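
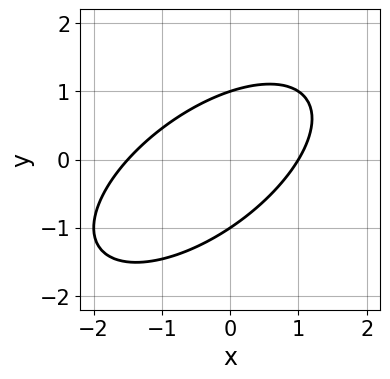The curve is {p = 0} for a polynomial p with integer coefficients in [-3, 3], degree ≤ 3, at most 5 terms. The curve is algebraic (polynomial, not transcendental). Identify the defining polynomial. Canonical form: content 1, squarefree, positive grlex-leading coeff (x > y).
2*x^2 - 3*x*y + 3*y^2 + x - 3

First, deg p = 2.
Next, from the visible intercepts: it meets the x-axis at x = 1 (among the integer gridlines); among the integer gridlines, it crosses the y-axis at y ∈ {-1, 1}.
Finally, assembling these constraints gives the stated polynomial.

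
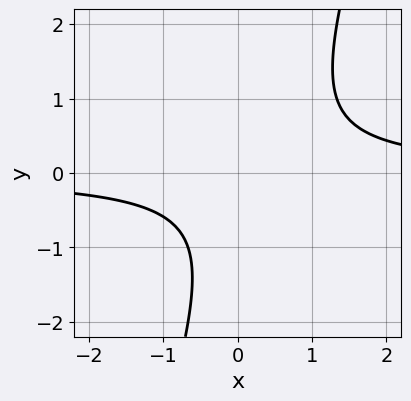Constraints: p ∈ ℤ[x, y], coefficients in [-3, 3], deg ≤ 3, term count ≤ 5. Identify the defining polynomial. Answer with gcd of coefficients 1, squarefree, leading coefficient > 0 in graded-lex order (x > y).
Degree: no degree-1 curve has this shape, so deg p = 2.
Observable constraints: it misses every integer gridline on the y-axis; the curve avoids every integer x-axis point in the box.
These observations pin down the coefficients.

3*x*y - y^2 - y - 2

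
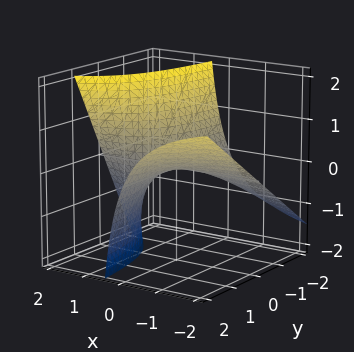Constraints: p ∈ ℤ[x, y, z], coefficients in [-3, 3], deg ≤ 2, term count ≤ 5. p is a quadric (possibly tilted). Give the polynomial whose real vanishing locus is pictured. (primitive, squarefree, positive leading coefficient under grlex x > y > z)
x*y - x*z + z

First, deg p = 2. A generic line meets the surface in up to 2 points.
Next, reading off the gridlines: the visible y-axis segment lies entirely on the surface; one z-axis crossing is at z = 0; every point of the x-axis in the box is on the surface.
Finally, solving for integer coefficients yields p as stated.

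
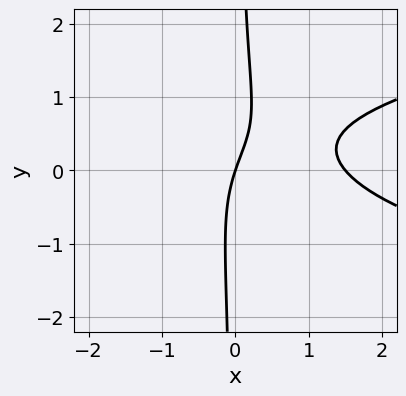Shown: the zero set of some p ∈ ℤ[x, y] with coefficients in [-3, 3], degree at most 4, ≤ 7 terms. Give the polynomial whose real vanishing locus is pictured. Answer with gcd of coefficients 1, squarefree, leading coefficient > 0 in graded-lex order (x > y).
(a) The degree is 3 — no degree-2 curve has this shape.
(b) Against the integer gridlines: one y-axis crossing is at y = 0; it crosses the x-axis at the gridline x = 0.
(c) Assembling these constraints gives the stated polynomial.

3*x*y^2 - 2*x^2 - x*y + 3*x - y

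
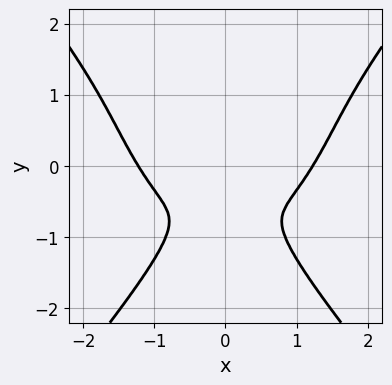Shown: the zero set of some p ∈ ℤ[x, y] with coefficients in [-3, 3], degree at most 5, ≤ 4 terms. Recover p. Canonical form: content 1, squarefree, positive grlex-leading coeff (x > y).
2*x^4 - y^4 - 3*x^2*y - 3*x^2

First, deg p = 4. The shape is more complex than any degree-3 curve.
Next, symmetries: it's symmetric under x → −x, forcing even powers of x.
Finally, solving for integer coefficients yields p as stated.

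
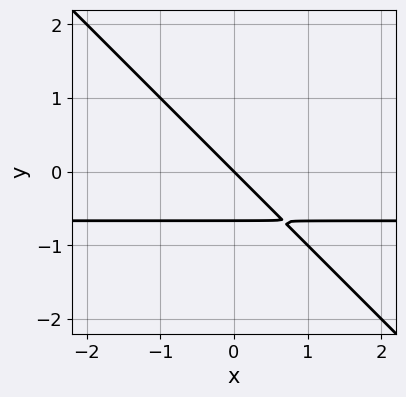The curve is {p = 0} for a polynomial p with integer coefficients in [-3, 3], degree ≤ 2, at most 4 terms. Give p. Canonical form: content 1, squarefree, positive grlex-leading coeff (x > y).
3*x*y + 3*y^2 + 2*x + 2*y

(a) The degree is 2 — the shape is more complex than any degree-1 curve.
(b) Reading off the gridlines: it meets the y-axis at y = 0 (among the integer gridlines); it crosses the x-axis at the gridline x = 0.
(c) Fitting integer coefficients to these (and the overall shape) gives p.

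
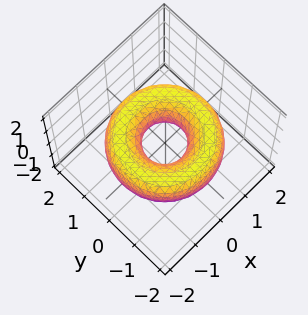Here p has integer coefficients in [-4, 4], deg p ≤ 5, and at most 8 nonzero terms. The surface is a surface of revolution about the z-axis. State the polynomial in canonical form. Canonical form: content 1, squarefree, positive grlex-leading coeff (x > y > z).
x^4 + 2*x^2*y^2 + y^4 - 3*x^2 - 3*y^2 + 3*z^2 + 1

First, deg p = 4.
Then, symmetries: rotational symmetry about the z-axis ⇒ p depends on x, y only through x² + y².
Then, observable constraints: no z-intercept at any integer in the box; a circular section at z = 0 has radius between 0 and 1.
Finally, the integer polynomial consistent with all of this is the stated p.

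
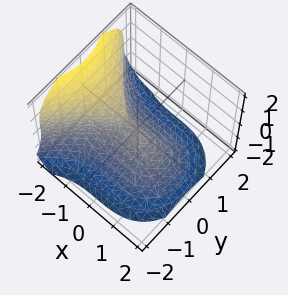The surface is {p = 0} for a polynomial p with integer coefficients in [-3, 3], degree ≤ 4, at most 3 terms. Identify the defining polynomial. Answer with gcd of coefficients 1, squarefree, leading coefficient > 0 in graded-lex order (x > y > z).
x^3 + z^3 + 3*y^2

First, the degree is 3 — no degree-2 surface has this shape.
Then, from the axis intercepts and sections: one z-axis crossing is at z = 0; one x-axis crossing is at x = 0.
Finally, the integer polynomial consistent with all of this is the stated p.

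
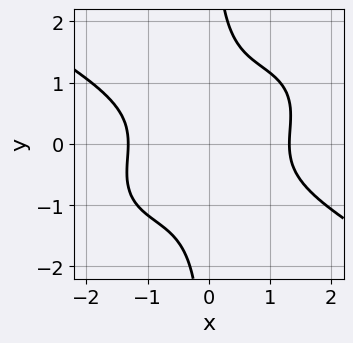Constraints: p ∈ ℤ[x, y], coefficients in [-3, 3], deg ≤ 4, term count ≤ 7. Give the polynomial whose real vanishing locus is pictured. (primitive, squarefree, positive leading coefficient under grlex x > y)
x^4 - x^2*y^2 + 3*x*y^3 - y^2 - 3

(a) Degree: a generic line meets the curve in up to 4 points, so deg p = 4.
(b) Observable constraints: no y-intercept at any integer in the box.
(c) Together with the visible shape, these determine p as stated.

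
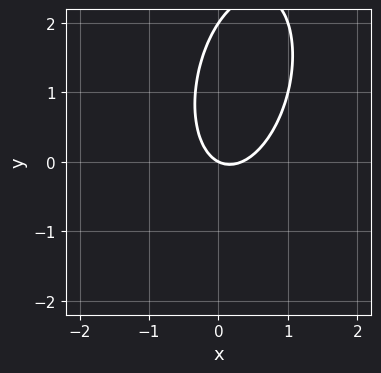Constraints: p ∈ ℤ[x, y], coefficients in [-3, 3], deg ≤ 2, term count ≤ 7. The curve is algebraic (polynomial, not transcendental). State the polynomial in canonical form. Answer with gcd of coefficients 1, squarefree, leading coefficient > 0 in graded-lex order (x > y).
3*x^2 - x*y + y^2 - x - 2*y

deg p = 2.
From the visible intercepts: one x-axis crossing is at x = 0; among the integer gridlines, it crosses the y-axis at y ∈ {0, 2}.
Matching integer coefficients to the picture gives p.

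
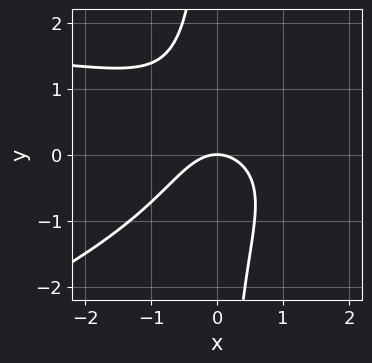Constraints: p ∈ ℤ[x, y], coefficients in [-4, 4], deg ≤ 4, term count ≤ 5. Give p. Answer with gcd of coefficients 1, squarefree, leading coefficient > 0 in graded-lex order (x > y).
1. Degree: the shape is more complex than any degree-2 curve, so deg p = 3.
2. Against the integer gridlines: it crosses the x-axis at the gridline x = 0; one y-axis crossing is at y = 0.
3. Solving for integer coefficients yields p as stated.

x^2*y - 3*x*y^2 - 3*x^2 - 3*y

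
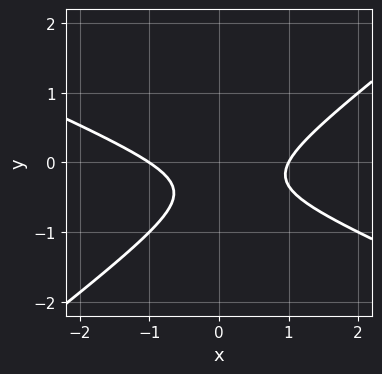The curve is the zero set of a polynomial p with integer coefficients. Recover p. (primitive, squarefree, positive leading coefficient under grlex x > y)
x^2 + x*y - 3*y^2 - 2*y - 1

(a) The degree is 2 — the shape is more complex than any degree-1 curve.
(b) From the axis intercepts and sections: the x-axis gridline crossings are at x ∈ {-1, 1}; no y-intercept at any integer in the box.
(c) Together with the visible shape, these determine p as stated.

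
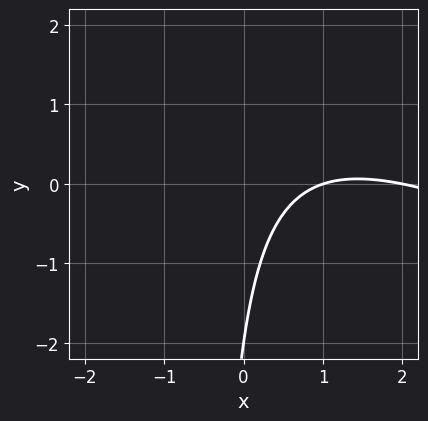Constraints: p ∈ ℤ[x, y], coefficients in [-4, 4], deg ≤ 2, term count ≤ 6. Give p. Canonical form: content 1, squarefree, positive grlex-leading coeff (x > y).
x^2 + 2*x*y - 3*x + y + 2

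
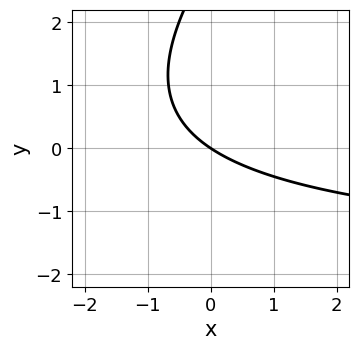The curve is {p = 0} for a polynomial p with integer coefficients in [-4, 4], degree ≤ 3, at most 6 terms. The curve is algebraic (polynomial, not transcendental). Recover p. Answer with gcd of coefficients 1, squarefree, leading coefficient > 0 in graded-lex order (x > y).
x*y - y^2 + 2*x + 3*y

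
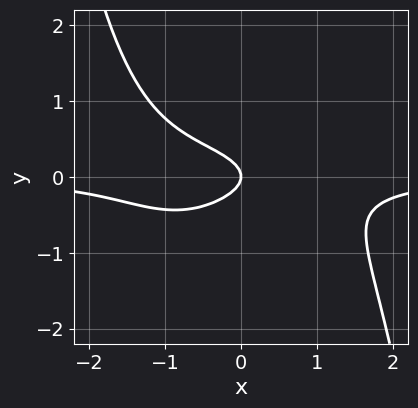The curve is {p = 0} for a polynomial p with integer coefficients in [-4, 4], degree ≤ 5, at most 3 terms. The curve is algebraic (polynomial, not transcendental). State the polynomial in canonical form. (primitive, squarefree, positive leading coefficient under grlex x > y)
x^3*y + 3*y^2 + x

Degree: a generic line meets the curve in up to 4 points, so deg p = 4.
From the axis intercepts and sections: it crosses the x-axis at the gridline x = 0; one y-axis crossing is at y = 0.
The integer polynomial consistent with all of this is the stated p.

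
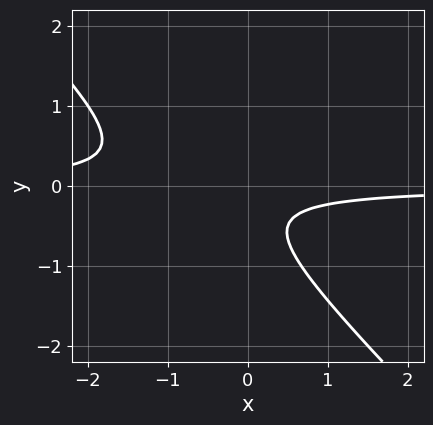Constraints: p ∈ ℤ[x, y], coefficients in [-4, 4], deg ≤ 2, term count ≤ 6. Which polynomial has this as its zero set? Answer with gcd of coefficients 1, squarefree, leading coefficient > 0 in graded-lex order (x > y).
3*x*y + 3*y^2 + 2*y + 1

(a) The degree is 2 — a generic line meets the curve in up to 2 points.
(b) Checking where it meets the axes: the curve avoids every integer y-axis point in the box; the curve avoids every integer x-axis point in the box.
(c) Fitting integer coefficients to these (and the overall shape) gives p.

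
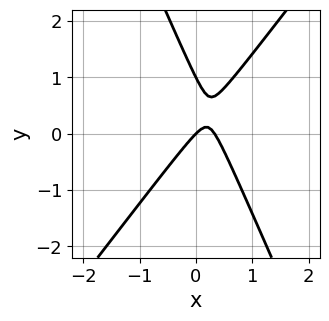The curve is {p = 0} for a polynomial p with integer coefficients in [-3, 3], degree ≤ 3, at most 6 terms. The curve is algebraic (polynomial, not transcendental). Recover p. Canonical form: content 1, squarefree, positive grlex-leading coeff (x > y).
3*x^2 - x*y - y^2 - x + y

1. Degree: no degree-1 curve has this shape, so deg p = 2.
2. Against the integer gridlines: one x-axis crossing is at x = 0; the y-axis gridline crossings are at y ∈ {0, 1}.
3. Putting this together gives p.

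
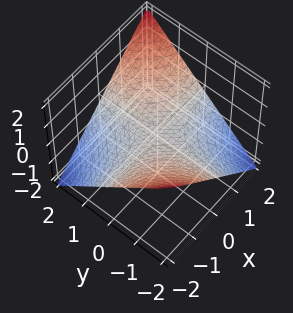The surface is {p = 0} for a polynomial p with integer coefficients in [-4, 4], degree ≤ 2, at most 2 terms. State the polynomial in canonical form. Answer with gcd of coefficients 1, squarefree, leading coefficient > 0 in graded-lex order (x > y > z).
1. The degree is 2 — a hyperbolic paraboloid; a quadric.
2. From the axis intercepts and sections: it crosses the z-axis at the gridline z = 0; every point of the y-axis in the box is on the surface; every point of the x-axis in the box is on the surface.
3. The integer polynomial consistent with all of this is the stated p.

x*y - 2*z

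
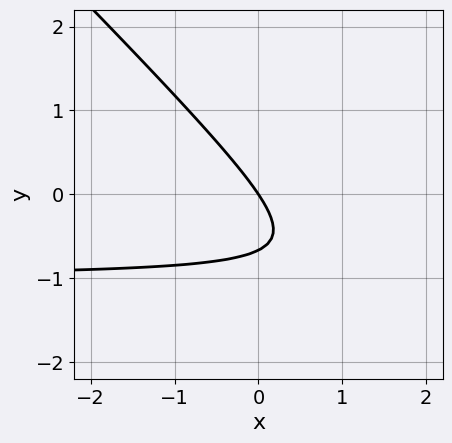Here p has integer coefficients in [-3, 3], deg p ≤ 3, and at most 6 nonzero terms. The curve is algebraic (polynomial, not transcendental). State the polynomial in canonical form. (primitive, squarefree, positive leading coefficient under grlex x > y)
3*x*y + 3*y^2 + 3*x + 2*y

deg p = 2. The shape is more complex than any degree-1 curve.
From the visible intercepts: it meets the y-axis at y = 0 (among the integer gridlines); it crosses the x-axis at the gridline x = 0.
Matching integer coefficients to the picture gives p.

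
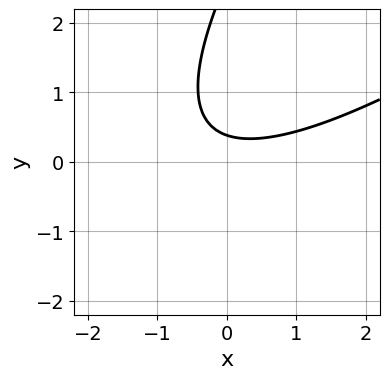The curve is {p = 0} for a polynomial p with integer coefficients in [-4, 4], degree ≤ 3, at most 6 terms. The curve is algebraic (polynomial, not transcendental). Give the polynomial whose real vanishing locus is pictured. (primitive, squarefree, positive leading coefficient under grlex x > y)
The degree is 2 — no degree-1 curve has this shape.
Against the integer gridlines: the curve avoids every integer x-axis point in the box.
Matching integer coefficients to the picture gives p.

x^2 - 2*x*y + y^2 - 3*y + 1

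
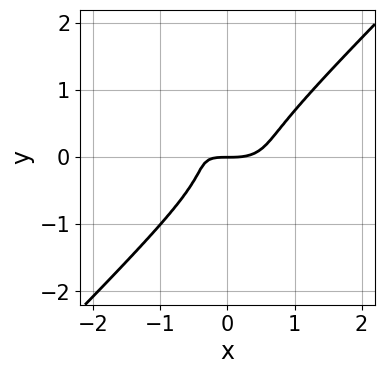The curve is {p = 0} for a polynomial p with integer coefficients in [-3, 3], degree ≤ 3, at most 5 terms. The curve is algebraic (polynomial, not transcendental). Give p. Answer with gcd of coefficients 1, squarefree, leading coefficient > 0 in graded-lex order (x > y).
x^3 + 2*x^2*y - 3*y^3 - x*y - y

Degree: the shape is more complex than any degree-2 curve, so deg p = 3.
Observable constraints: one x-axis crossing is at x = 0; it crosses the y-axis at the gridline y = 0.
Putting this together gives p.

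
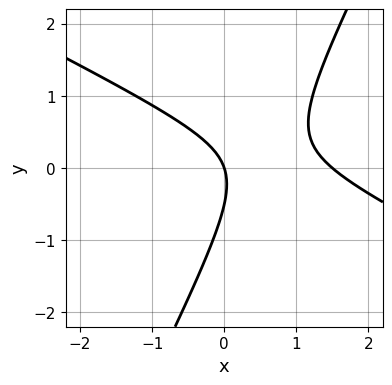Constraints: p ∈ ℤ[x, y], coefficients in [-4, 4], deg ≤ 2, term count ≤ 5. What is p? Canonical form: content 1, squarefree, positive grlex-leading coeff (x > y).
deg p = 2.
From the visible intercepts: it meets the x-axis at x = 0 (among the integer gridlines); it meets the y-axis at y = 0 (among the integer gridlines).
These observations pin down the coefficients.

2*x^2 + 3*x*y - 2*y^2 - 3*x - y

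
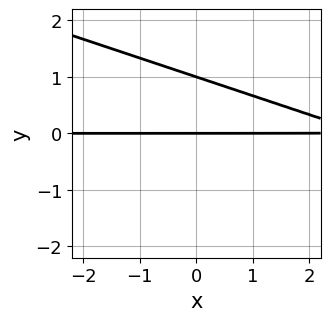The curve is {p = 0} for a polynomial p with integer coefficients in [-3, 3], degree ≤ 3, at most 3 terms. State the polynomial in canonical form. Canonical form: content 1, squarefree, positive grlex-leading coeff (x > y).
x*y + 3*y^2 - 3*y

(a) deg p = 2.
(b) From the axis intercepts and sections: every point of the x-axis in the box is on the curve; among the integer gridlines, it crosses the y-axis at y ∈ {0, 1}.
(c) Putting this together gives p.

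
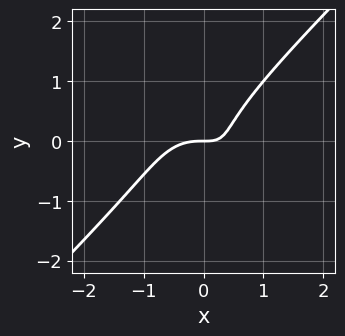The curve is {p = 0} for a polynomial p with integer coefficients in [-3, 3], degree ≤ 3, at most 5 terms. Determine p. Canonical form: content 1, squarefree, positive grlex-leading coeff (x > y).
3*x^3 - 3*y^3 + 3*x*y - y^2 - 2*y

First, the degree is 3 — no degree-2 curve has this shape.
Then, against the integer gridlines: it meets the y-axis at y = 0 (among the integer gridlines); one x-axis crossing is at x = 0.
Finally, putting this together gives p.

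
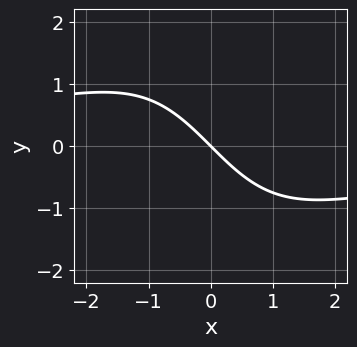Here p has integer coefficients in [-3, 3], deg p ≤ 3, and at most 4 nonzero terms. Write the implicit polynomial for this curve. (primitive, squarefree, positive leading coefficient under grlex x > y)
x^2*y + 3*x + 3*y

First, deg p = 3. No degree-2 curve has this shape.
Then, against the integer gridlines: it meets the y-axis at y = 0 (among the integer gridlines); one x-axis crossing is at x = 0.
Finally, solving for integer coefficients yields p as stated.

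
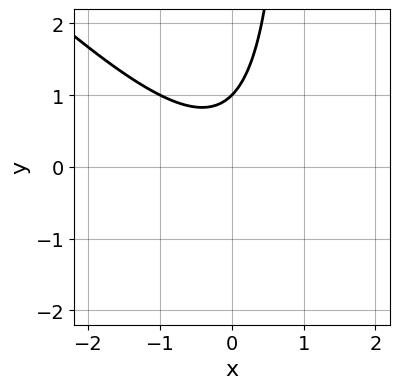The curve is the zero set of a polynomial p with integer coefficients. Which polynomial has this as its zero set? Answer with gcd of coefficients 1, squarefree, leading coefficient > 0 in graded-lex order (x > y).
x^2 + x*y - y + 1

1. Degree: the shape is more complex than any degree-1 curve, so deg p = 2.
2. From the axis intercepts and sections: no x-intercept at any integer in the box; one y-axis crossing is at y = 1.
3. Matching integer coefficients to the picture gives p.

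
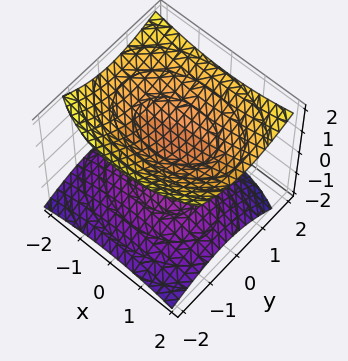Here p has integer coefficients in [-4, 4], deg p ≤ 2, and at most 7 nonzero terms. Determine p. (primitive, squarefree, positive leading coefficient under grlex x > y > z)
x^2 + 2*y^2 - y*z - 3*z^2 + 2

The picture has 2 separate pieces. Treating them together as one polynomial.
The degree is 2 — a generic line meets the surface in up to 2 points.
From the visible intercepts: it misses every integer gridline on the x-axis; it misses every integer gridline on the y-axis.
The integer polynomial consistent with all of this is the stated p.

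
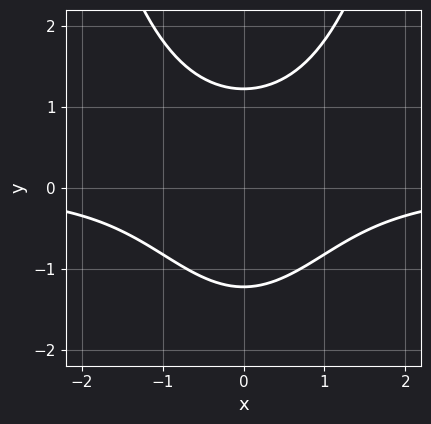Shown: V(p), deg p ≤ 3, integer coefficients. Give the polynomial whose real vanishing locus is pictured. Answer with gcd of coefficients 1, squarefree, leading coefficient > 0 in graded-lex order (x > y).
First, degree: the shape is more complex than any degree-2 curve, so deg p = 3.
Then, symmetries: the x ↦ −x reflection is a symmetry, so x appears only in even powers.
Then, from the axis intercepts and sections: it misses every integer gridline on the x-axis.
Finally, the integer polynomial consistent with all of this is the stated p.

2*x^2*y - 2*y^2 + 3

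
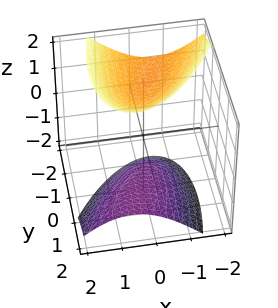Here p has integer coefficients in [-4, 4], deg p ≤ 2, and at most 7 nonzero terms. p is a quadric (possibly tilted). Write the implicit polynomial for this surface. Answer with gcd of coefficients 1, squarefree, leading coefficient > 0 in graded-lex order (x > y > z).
First, there are 2 components. Treating them together as one polynomial.
Next, degree: the shape is more complex than any degree-1 surface, so deg p = 2.
Then, checking where it meets the axes: no y-intercept at any integer in the box; the surface avoids every integer x-axis point in the box.
Finally, solving for integer coefficients yields p as stated.

3*x^2 - 2*x*y + y^2 + 2*y*z - 2*z^2 + 3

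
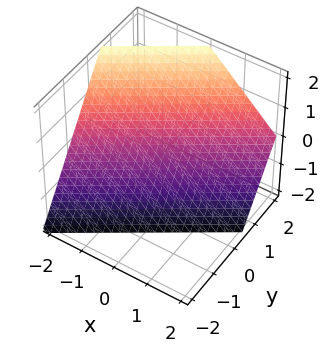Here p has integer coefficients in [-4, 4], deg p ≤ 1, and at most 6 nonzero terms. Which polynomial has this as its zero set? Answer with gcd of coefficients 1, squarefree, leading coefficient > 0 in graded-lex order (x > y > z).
deg p = 1. Every cross-section is a straight line — this is a plane.
From the axis intercepts and sections: it crosses the z-axis at the gridline z = -1; it crosses the x-axis at the gridline x = -1.
Solving for integer coefficients yields p as stated.

2*x - 3*y + 2*z + 2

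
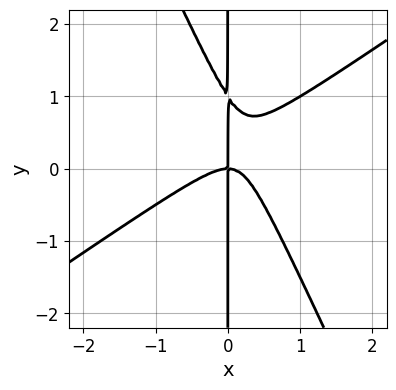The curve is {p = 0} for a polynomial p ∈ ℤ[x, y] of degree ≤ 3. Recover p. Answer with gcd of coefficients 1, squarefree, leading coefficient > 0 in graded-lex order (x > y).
3*x^3 - 3*x^2*y - 2*x*y^2 + 2*x*y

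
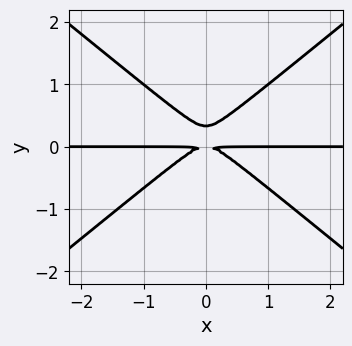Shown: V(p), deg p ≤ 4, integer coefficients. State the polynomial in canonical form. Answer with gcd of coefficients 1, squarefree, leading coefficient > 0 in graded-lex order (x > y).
The degree is 3 — a generic line meets the curve in up to 3 points.
Symmetries: the x ↦ −x reflection is a symmetry, so x appears only in even powers.
From the visible intercepts: the visible x-axis segment lies entirely on the curve.
Solving for integer coefficients yields p as stated.

2*x^2*y - 3*y^3 + y^2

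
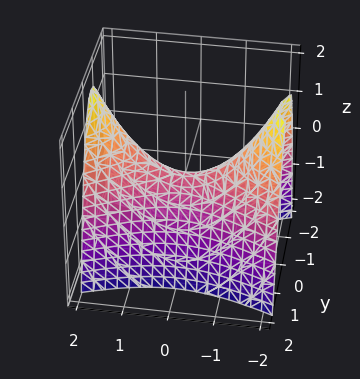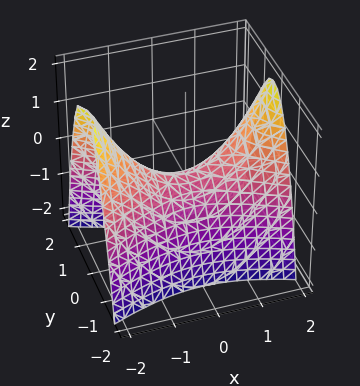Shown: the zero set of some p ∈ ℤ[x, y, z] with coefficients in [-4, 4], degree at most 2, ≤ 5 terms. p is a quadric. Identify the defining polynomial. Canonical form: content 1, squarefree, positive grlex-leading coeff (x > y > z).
x^2 - 3*y^2 - 2*z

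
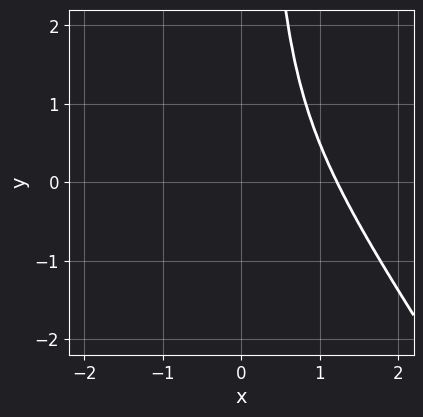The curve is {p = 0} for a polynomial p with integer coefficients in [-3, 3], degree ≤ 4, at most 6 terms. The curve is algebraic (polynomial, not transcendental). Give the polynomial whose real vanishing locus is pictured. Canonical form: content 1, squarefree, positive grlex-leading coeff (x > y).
First, deg p = 3. A generic line meets the curve in up to 3 points.
Then, observable constraints: no y-intercept at any integer in the box.
Finally, these observations pin down the coefficients.

3*x^3 + 2*x^2*y - 3*x^2 - 1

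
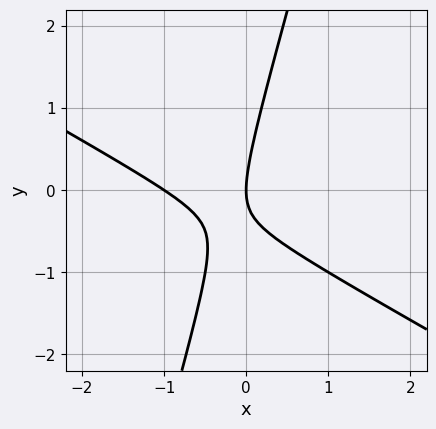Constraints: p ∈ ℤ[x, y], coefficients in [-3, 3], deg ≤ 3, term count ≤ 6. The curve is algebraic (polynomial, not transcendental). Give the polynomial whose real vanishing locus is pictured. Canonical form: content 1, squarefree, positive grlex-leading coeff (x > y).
2*x^2 + 3*x*y - y^2 + 2*x

The degree is 2 — a generic line meets the curve in up to 2 points.
Reading off the gridlines: the x-axis gridline crossings are at x ∈ {-1, 0}; it crosses the y-axis at the gridline y = 0.
Solving for integer coefficients yields p as stated.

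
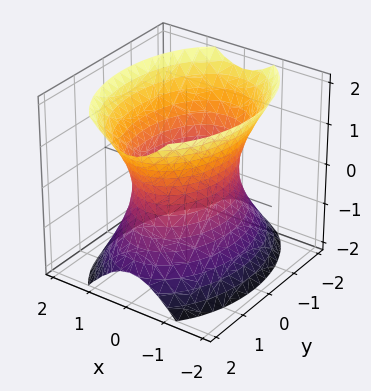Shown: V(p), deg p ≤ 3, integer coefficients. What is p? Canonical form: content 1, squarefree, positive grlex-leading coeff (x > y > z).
2*x^2 + y^2 - z^2 - 2

First, degree: an hourglass — one-sheet hyperboloid; a quadric, so deg p = 2.
Next, symmetries: it's symmetric under y → −y, forcing even powers of y; mirror symmetry z ↦ −z ⇒ only even powers of z; mirror symmetry x ↦ −x ⇒ only even powers of x.
Then, from the axis intercepts and sections: the x-axis gridline crossings are at x ∈ {-1, 1}; no z-intercept at any integer in the box.
Finally, fitting integer coefficients to these (and the overall shape) gives p.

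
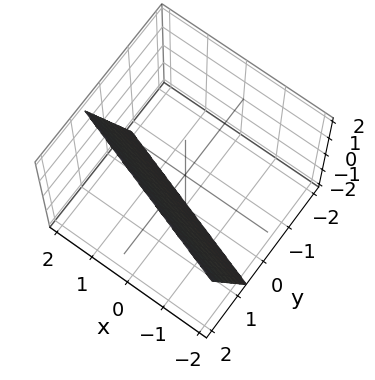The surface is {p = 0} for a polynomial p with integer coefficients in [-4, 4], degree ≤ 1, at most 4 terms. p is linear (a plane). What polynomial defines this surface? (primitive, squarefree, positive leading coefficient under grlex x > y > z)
x + 3*y - z - 2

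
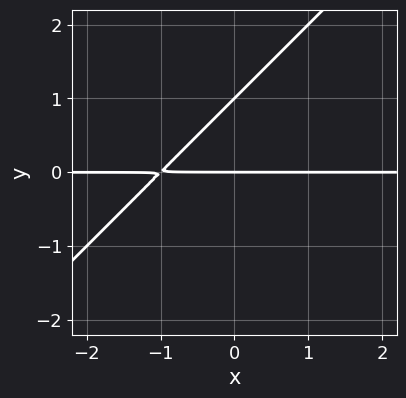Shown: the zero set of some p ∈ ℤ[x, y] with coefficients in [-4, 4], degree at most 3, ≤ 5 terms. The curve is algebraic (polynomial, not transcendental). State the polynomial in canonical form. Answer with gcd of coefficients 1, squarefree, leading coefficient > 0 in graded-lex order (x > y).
x*y - y^2 + y

First, deg p = 2. The shape is more complex than any degree-1 curve.
Next, from the axis intercepts and sections: every point of the x-axis in the box is on the curve; the y-axis gridline crossings are at y ∈ {0, 1}.
Finally, together with the visible shape, these determine p as stated.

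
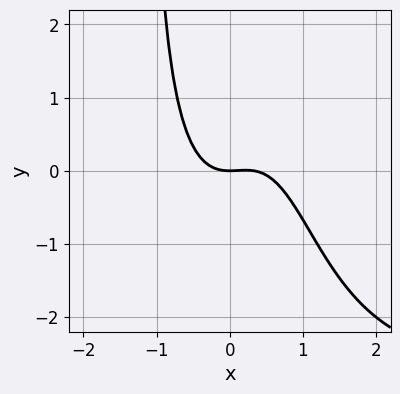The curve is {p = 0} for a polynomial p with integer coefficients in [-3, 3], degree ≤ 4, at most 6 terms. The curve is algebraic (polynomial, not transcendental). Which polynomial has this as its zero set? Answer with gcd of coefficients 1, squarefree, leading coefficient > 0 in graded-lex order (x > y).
First, deg p = 4. The shape is more complex than any degree-3 curve.
Then, from the visible intercepts: it crosses the x-axis at the gridline x = 0; one y-axis crossing is at y = 0.
Finally, fitting integer coefficients to these (and the overall shape) gives p.

x^3*y + 3*x^3 - x^2 + 2*y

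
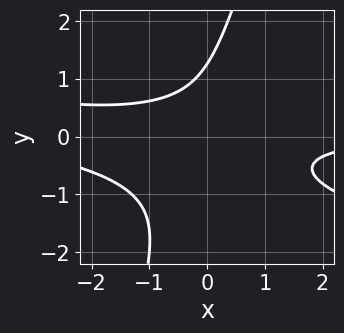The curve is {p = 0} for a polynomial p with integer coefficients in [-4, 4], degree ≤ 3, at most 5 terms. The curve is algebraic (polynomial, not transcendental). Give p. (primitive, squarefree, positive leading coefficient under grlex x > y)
(a) Degree: the shape is more complex than any degree-2 curve, so deg p = 3.
(b) Against the integer gridlines: no x-intercept at any integer in the box.
(c) Fitting integer coefficients to these (and the overall shape) gives p.

x^2*y + 3*x*y^2 - y^3 + 2*x*y + 2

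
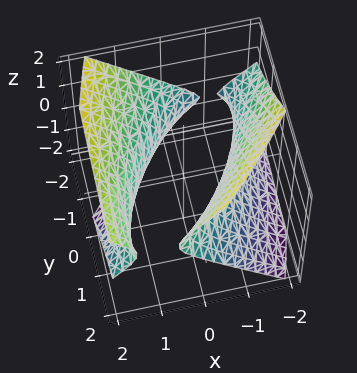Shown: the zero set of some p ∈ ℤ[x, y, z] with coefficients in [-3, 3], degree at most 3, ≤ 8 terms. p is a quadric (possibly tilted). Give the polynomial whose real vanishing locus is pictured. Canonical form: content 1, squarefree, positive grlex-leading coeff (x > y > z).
1. I count 2 distinct pieces. They look like related sheets of one shape, so recover p as a whole.
2. deg p = 2. No degree-1 surface has this shape.
3. Checking where it meets the axes: it misses every integer gridline on the z-axis; among the integer gridlines, it crosses the x-axis at x ∈ {-1, 1}.
4. These observations pin down the coefficients.

3*x^2 - 3*x*y + y^2 + 2*y*z - 3*z^2 - 3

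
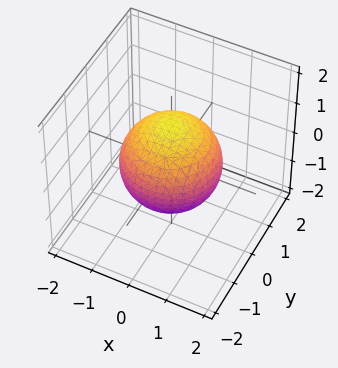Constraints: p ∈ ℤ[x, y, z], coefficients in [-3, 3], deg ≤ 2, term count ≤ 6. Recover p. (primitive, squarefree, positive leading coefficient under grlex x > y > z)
2*x^2 + 2*y^2 + 2*z^2 - 3

deg p = 2.
Symmetries: the z-axis is an axis of rotation, so x and y enter only as x² + y².
Against the integer gridlines: a circular section at z = 0 has radius between 1 and 2.
Putting this together gives p.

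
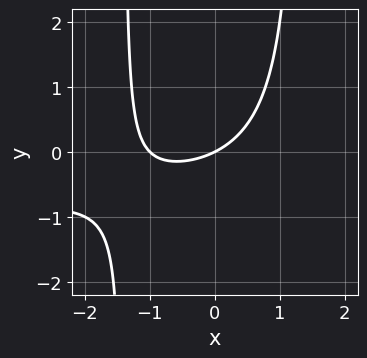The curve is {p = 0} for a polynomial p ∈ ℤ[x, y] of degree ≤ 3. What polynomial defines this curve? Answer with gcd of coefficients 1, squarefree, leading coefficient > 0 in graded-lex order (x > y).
1. Degree: a generic line meets the curve in up to 3 points, so deg p = 3.
2. Observable constraints: it crosses the y-axis at the gridline y = 0; among the integer gridlines, it crosses the x-axis at x ∈ {-1, 0}.
3. Putting this together gives p.

x^2*y + x^2 + x - 2*y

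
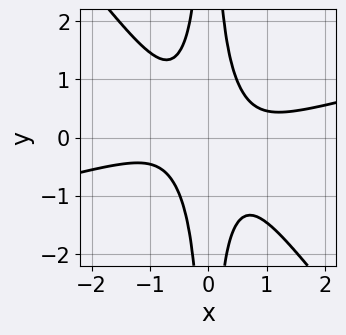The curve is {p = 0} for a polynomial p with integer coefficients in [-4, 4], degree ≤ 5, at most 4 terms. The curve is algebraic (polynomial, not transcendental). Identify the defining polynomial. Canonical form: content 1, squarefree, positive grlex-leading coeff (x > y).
x^4 - 3*x^3*y - 3*x^2*y^2 + 1

1. The degree is 4 — no degree-3 curve has this shape.
2. Against the integer gridlines: it misses every integer gridline on the y-axis; no x-intercept at any integer in the box.
3. Putting this together gives p.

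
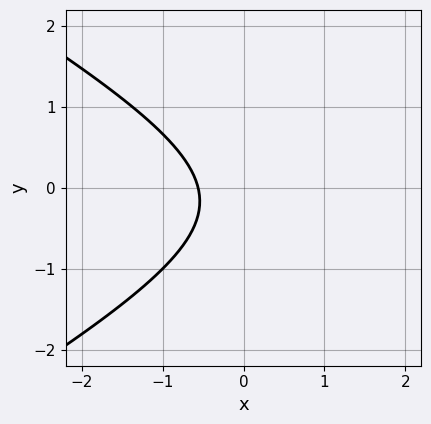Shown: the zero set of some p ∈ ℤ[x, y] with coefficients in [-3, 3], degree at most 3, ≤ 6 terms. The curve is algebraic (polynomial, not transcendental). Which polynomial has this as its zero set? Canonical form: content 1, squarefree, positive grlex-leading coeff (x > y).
(a) The degree is 2 — no degree-1 curve has this shape.
(b) From the visible intercepts: it misses every integer gridline on the y-axis.
(c) Assembling these constraints gives the stated polynomial.

x^2 - 3*y^2 - 3*x - y - 2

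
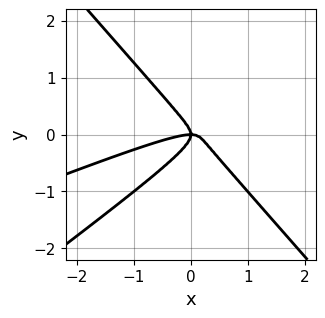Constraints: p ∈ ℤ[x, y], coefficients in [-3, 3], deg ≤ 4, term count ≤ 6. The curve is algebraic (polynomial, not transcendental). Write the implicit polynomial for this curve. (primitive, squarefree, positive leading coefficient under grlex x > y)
x^3 - 3*x^2*y + 3*y^3 + x*y

First, degree: no degree-2 curve has this shape, so deg p = 3.
Next, observable constraints: it meets the y-axis at y = 0 (among the integer gridlines); one x-axis crossing is at x = 0.
Finally, together with the visible shape, these determine p as stated.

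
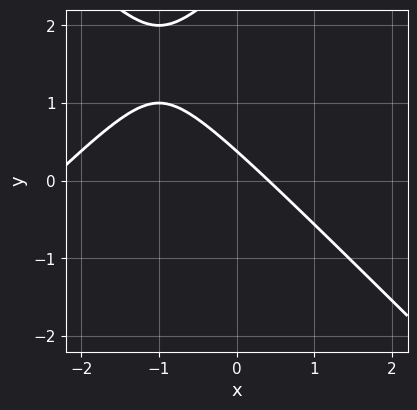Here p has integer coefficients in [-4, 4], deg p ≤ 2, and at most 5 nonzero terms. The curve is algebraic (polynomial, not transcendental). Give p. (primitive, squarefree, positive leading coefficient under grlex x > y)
1. The degree is 2 — a generic line meets the curve in up to 2 points.
2. Solving for integer coefficients yields p as stated.

x^2 - y^2 + 2*x + 3*y - 1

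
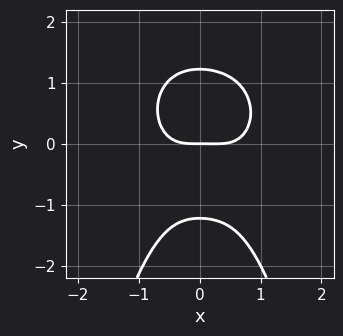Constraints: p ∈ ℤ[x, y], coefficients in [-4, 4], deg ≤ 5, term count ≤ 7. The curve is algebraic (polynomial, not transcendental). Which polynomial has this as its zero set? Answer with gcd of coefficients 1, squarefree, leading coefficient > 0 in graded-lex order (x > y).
3*x^4 + 2*x^2*y^2 - x^3 + 2*y^3 - 3*y

1. deg p = 4.
2. From the axis intercepts and sections: it crosses the x-axis at the gridline x = 0; it meets the y-axis at y = 0 (among the integer gridlines).
3. Fitting integer coefficients to these (and the overall shape) gives p.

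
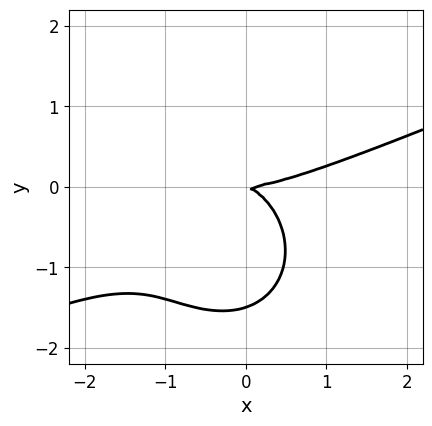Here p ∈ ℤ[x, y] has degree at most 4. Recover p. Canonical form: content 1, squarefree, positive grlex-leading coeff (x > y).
x^3 - 2*x^2*y - 2*y^3 - x*y - 3*y^2

(a) Degree: the shape is more complex than any degree-2 curve, so deg p = 3.
(b) Checking where it meets the axes: it crosses the x-axis at the gridline x = 0; it crosses the y-axis at the gridline y = 0.
(c) These observations pin down the coefficients.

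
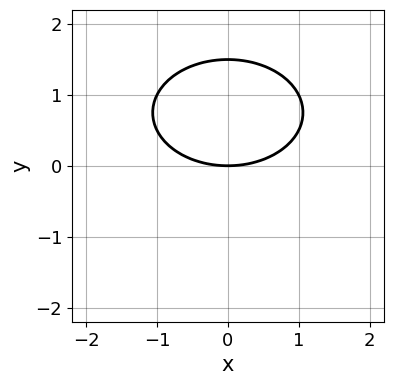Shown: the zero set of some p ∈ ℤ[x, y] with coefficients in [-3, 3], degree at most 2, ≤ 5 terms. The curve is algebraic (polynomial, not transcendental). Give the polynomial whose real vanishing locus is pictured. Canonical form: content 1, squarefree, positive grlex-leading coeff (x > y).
1. The degree is 2 — a generic line meets the curve in up to 2 points.
2. Symmetries: it's symmetric under x → −x, forcing even powers of x.
3. Observable constraints: one x-axis crossing is at x = 0; it meets the y-axis at y = 0 (among the integer gridlines).
4. Fitting integer coefficients to these (and the overall shape) gives p.

x^2 + 2*y^2 - 3*y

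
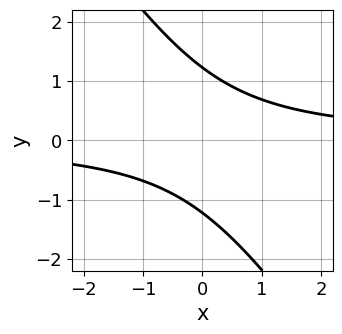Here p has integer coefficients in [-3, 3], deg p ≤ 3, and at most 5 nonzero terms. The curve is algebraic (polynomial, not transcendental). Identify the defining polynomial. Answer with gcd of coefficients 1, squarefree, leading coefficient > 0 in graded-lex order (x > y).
First, degree: the shape is more complex than any degree-1 curve, so deg p = 2.
Then, from the axis intercepts and sections: the curve avoids every integer x-axis point in the box.
Finally, solving for integer coefficients yields p as stated.

3*x*y + 2*y^2 - 3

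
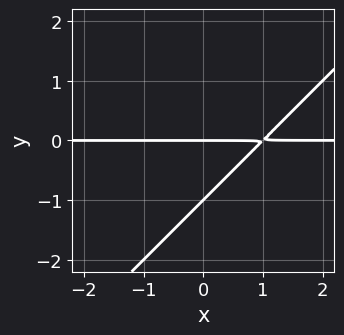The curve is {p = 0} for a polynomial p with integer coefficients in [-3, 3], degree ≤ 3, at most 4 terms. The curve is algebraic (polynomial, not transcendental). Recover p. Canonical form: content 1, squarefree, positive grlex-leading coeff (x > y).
x*y - y^2 - y

First, the degree is 2 — a generic line meets the curve in up to 2 points.
Next, against the integer gridlines: the visible x-axis segment lies entirely on the curve; the y-axis gridline crossings are at y ∈ {-1, 0}.
Finally, fitting integer coefficients to these (and the overall shape) gives p.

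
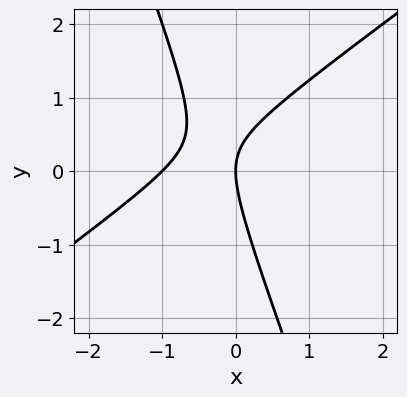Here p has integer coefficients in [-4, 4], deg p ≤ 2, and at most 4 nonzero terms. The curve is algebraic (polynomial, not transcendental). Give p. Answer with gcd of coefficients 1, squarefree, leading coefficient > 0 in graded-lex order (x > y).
2*x^2 - 2*x*y - y^2 + 2*x

(a) The degree is 2 — a generic line meets the curve in up to 2 points.
(b) Against the integer gridlines: one y-axis crossing is at y = 0; among the integer gridlines, it crosses the x-axis at x ∈ {-1, 0}.
(c) Putting this together gives p.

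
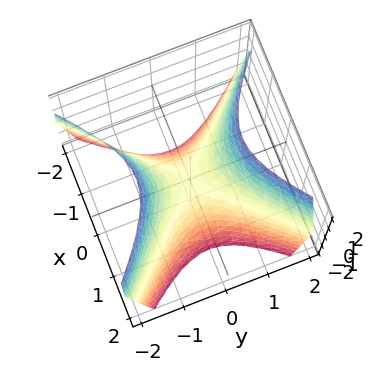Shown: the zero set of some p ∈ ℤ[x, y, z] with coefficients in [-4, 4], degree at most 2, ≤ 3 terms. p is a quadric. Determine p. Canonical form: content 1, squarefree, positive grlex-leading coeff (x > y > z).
3*x^2 - 3*y^2 + 2*z

First, deg p = 2. A hyperbolic paraboloid; a quadric.
Then, symmetries: mirror symmetry y ↦ −y ⇒ only even powers of y; mirror symmetry x ↦ −x ⇒ only even powers of x.
Next, checking where it meets the axes: one y-axis crossing is at y = 0; it crosses the x-axis at the gridline x = 0; one z-axis crossing is at z = 0.
Finally, these observations pin down the coefficients.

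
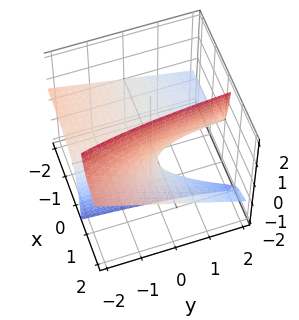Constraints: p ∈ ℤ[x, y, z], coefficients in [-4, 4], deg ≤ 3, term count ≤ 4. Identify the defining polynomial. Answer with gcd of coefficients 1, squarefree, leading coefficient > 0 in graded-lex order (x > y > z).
(a) Degree: the shape is more complex than any degree-1 surface, so deg p = 2.
(b) From the axis intercepts and sections: the visible y-axis segment lies entirely on the surface; one z-axis crossing is at z = 0; the visible x-axis segment lies entirely on the surface.
(c) Matching integer coefficients to the picture gives p.

x*y + 3*x*z - 2*z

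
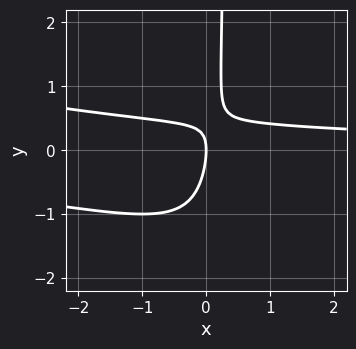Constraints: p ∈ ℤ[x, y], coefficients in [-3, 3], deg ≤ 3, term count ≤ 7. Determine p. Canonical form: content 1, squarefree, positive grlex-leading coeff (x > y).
x^2*y + 3*x*y^2 + 3*x*y - y^2 - 2*x

First, the degree is 3 — no degree-2 curve has this shape.
Next, observable constraints: it meets the x-axis at x = 0 (among the integer gridlines); one y-axis crossing is at y = 0.
Finally, matching integer coefficients to the picture gives p.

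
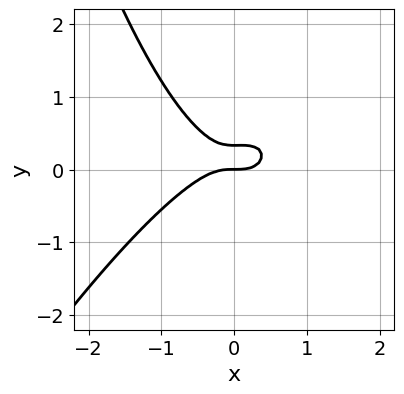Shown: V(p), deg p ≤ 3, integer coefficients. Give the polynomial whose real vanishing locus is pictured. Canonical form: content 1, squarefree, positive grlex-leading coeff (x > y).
(a) Degree: the shape is more complex than any degree-2 curve, so deg p = 3.
(b) From the axis intercepts and sections: it crosses the x-axis at the gridline x = 0; it crosses the y-axis at the gridline y = 0.
(c) Fitting integer coefficients to these (and the overall shape) gives p.

2*x^3 - x^2*y + 3*y^2 - y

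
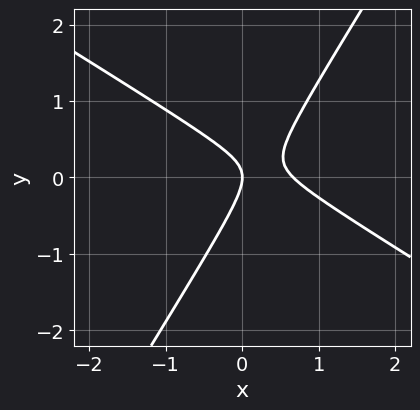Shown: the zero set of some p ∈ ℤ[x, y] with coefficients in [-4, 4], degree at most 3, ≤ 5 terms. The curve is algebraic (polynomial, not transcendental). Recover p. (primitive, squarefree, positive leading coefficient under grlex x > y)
3*x^2 + 3*x*y - 3*y^2 - 2*x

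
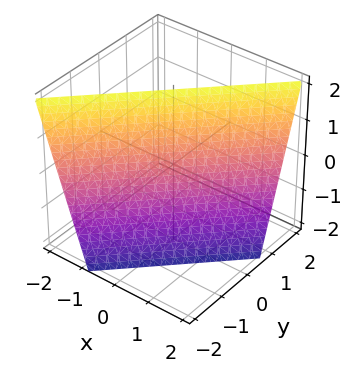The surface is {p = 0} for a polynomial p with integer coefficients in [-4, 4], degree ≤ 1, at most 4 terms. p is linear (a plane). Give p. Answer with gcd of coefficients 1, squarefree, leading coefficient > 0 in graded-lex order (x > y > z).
3*x - 3*y + z - 2

First, degree: every cross-section is a straight line — this is a plane, so deg p = 1.
Then, from the visible intercepts: it meets the z-axis at z = 2 (among the integer gridlines).
Finally, the integer polynomial consistent with all of this is the stated p.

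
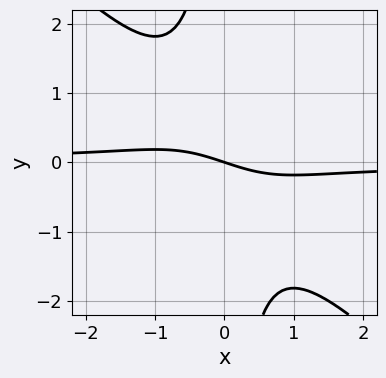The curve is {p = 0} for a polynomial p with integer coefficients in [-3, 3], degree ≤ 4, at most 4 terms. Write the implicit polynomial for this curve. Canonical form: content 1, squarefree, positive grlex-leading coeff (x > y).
1. deg p = 3.
2. From the axis intercepts and sections: one x-axis crossing is at x = 0; it crosses the y-axis at the gridline y = 0.
3. These observations pin down the coefficients.

3*x^2*y + 3*x*y^2 + x + 3*y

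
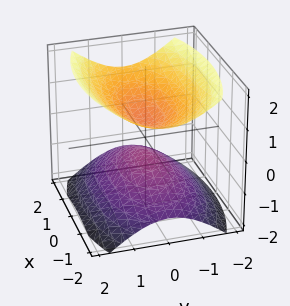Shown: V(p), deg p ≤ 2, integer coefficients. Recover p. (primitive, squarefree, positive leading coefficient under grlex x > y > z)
x^2 + 3*y^2 - 3*z^2 + 1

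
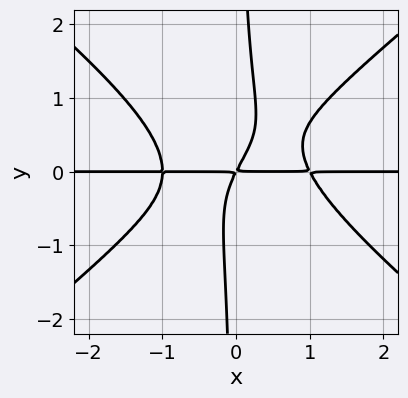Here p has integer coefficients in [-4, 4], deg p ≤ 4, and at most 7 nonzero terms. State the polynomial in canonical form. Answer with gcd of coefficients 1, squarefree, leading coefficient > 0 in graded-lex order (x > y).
1. Degree: a generic line meets the curve in up to 4 points, so deg p = 4.
2. From the visible intercepts: the visible x-axis segment lies entirely on the curve.
3. Solving for integer coefficients yields p as stated.

2*x^3*y - 3*x*y^3 + x*y^2 - 2*x*y + y^2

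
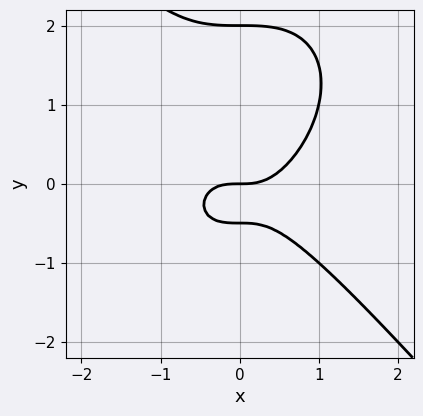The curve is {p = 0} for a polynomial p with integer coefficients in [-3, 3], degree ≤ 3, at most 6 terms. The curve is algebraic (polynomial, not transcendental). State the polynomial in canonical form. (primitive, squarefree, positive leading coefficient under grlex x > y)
3*x^3 + 2*y^3 - 3*y^2 - 2*y

1. The degree is 3 — no degree-2 curve has this shape.
2. Reading off the gridlines: among the integer gridlines, it crosses the y-axis at y ∈ {0, 2}; it meets the x-axis at x = 0 (among the integer gridlines).
3. The integer polynomial consistent with all of this is the stated p.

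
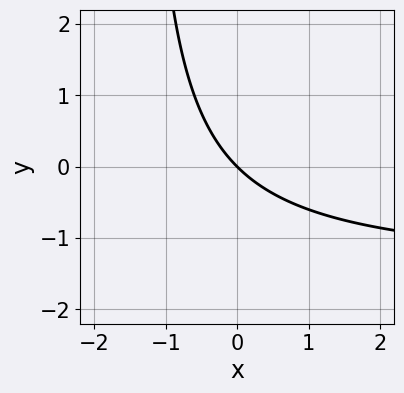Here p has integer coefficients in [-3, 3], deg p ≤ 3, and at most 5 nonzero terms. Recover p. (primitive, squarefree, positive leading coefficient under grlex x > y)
2*x*y + 3*x + 3*y

Degree: a generic line meets the curve in up to 2 points, so deg p = 2.
Checking where it meets the axes: it meets the x-axis at x = 0 (among the integer gridlines); it crosses the y-axis at the gridline y = 0.
Putting this together gives p.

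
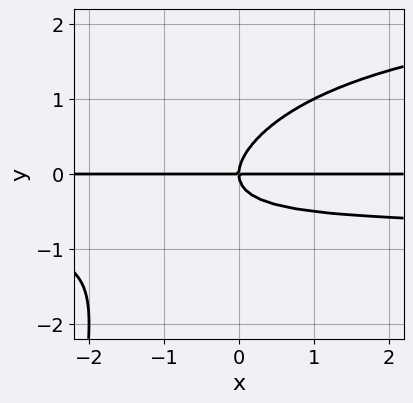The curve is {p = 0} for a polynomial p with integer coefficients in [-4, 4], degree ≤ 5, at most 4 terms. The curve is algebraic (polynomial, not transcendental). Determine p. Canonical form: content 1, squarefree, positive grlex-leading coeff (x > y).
x*y^3 - 2*x*y^2 + 3*y^3 - 2*x*y

First, degree: the shape is more complex than any degree-3 curve, so deg p = 4.
Next, observable constraints: the visible x-axis segment lies entirely on the curve; it crosses the y-axis at the gridline y = 0.
Finally, assembling these constraints gives the stated polynomial.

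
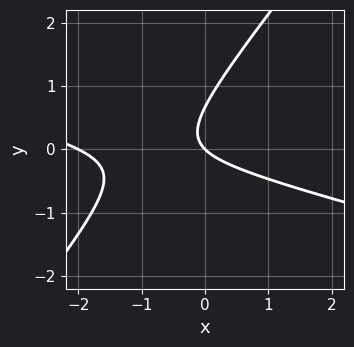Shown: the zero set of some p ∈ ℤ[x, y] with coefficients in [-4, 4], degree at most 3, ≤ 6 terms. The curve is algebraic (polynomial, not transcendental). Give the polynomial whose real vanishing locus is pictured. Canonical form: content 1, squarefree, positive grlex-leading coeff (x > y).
x^2 + 3*x*y - 3*y^2 + 2*x + 2*y

First, the degree is 2 — no degree-1 curve has this shape.
Then, from the visible intercepts: it crosses the y-axis at the gridline y = 0; the x-axis gridline crossings are at x ∈ {-2, 0}.
Finally, solving for integer coefficients yields p as stated.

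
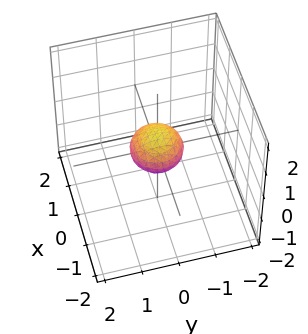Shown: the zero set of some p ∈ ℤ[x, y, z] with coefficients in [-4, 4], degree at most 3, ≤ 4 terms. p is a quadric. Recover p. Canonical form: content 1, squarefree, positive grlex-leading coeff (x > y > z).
2*x^2 + 2*y^2 + 3*z^2 - 1

(a) Degree: bounded and convex; a quadric, so deg p = 2.
(b) Symmetries: rotational symmetry about the z-axis ⇒ p depends on x, y only through x² + y²; mirror symmetry z ↦ −z ⇒ only even powers of z.
(c) Checking where it meets the axes: a circular section at z = 0 has radius between 0 and 1.
(d) The integer polynomial consistent with all of this is the stated p.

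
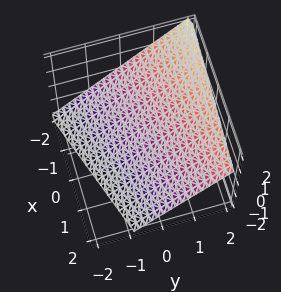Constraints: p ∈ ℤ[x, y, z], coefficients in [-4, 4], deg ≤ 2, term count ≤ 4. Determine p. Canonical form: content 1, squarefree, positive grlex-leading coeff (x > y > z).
x - 3*y + 3*z + 2

First, degree: every cross-section is a straight line — this is a plane, so deg p = 1.
Next, against the integer gridlines: it meets the x-axis at x = -2 (among the integer gridlines).
Finally, the integer polynomial consistent with all of this is the stated p.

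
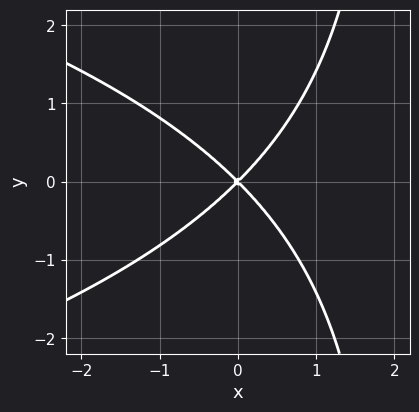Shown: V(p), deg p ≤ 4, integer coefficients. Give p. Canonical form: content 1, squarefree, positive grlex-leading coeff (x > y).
x*y^2 + 2*x^2 - 2*y^2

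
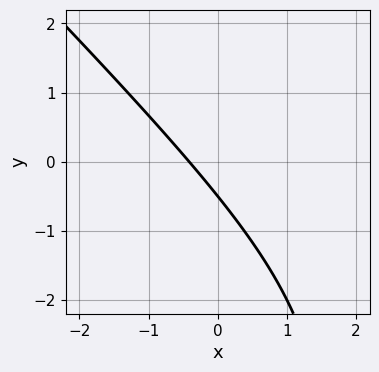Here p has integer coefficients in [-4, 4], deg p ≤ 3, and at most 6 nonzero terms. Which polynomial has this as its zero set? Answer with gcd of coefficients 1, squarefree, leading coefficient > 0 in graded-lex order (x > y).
x^2 + x*y - 2*x - 2*y - 1

First, the degree is 2 — the shape is more complex than any degree-1 curve.
Finally, solving for integer coefficients yields p as stated.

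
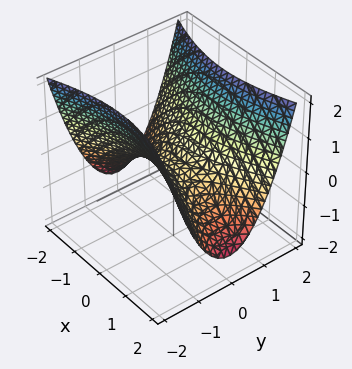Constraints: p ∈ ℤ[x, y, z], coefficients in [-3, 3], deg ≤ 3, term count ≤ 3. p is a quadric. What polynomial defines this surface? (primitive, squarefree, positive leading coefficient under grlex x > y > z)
deg p = 2. A saddle surface; a quadric.
Symmetries: mirror symmetry y ↦ −y ⇒ only even powers of y; mirror symmetry x ↦ −x ⇒ only even powers of x.
Against the integer gridlines: it crosses the x-axis at the gridline x = 0; one z-axis crossing is at z = 0; it meets the y-axis at y = 0 (among the integer gridlines).
Fitting integer coefficients to these (and the overall shape) gives p.

x^2 - 3*y^2 + 3*z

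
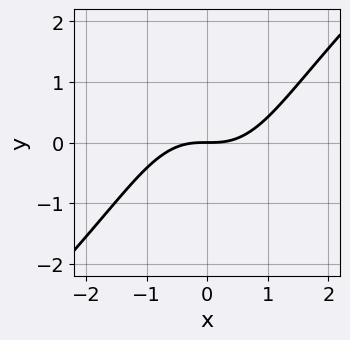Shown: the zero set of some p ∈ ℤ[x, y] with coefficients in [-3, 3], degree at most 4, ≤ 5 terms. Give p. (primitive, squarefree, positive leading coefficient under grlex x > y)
2*x^3 - 2*x^2*y + x*y^2 - y^3 - 3*y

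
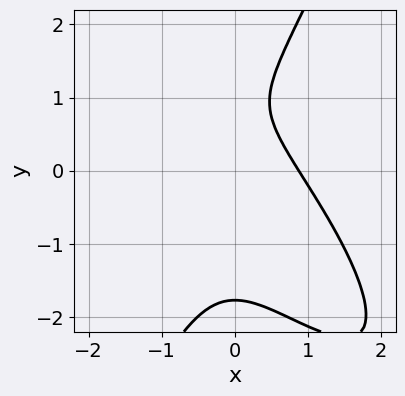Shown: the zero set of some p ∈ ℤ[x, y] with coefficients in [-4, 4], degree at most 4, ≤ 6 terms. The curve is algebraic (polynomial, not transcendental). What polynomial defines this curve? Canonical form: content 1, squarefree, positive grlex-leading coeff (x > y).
3*x^3 + 3*x^2*y - y^3 + 2*y - 2

(a) The degree is 3 — the shape is more complex than any degree-2 curve.
(b) The integer polynomial consistent with all of this is the stated p.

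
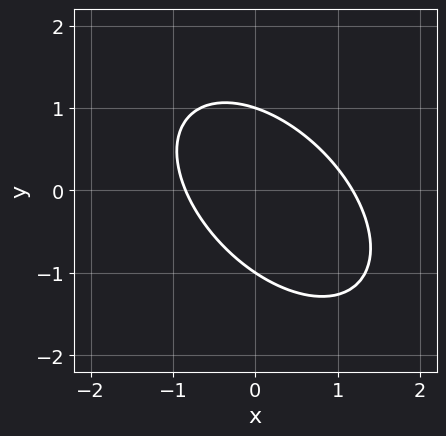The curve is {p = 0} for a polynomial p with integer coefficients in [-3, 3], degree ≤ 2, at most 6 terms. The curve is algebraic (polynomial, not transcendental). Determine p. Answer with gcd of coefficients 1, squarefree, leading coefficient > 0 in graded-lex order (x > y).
3*x^2 + 3*x*y + 3*y^2 - x - 3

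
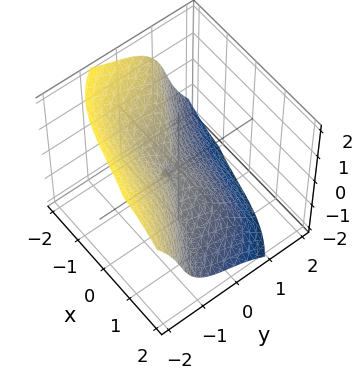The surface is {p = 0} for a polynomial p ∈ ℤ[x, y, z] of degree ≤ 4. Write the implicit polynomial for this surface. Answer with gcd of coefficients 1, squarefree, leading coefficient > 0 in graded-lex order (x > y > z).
x^3 - 2*x*y*z + 3*y^3 + 2*z^3 + y^2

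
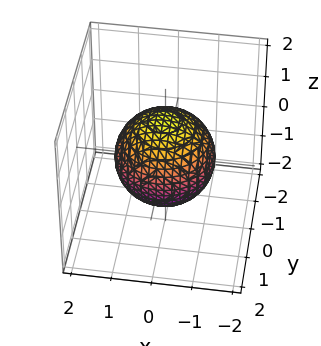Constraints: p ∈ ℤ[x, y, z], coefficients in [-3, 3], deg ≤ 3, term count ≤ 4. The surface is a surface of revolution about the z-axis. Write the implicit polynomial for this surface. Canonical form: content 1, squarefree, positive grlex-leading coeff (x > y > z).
2*x^2 + 2*y^2 + 2*z^2 - 3

1. deg p = 2.
2. By symmetry, the surface is invariant under rotation about z: p = q(x² + y², z).
3. Reading off the gridlines: a circular section at z = -1 has radius between 0 and 1.
4. Putting this together gives p.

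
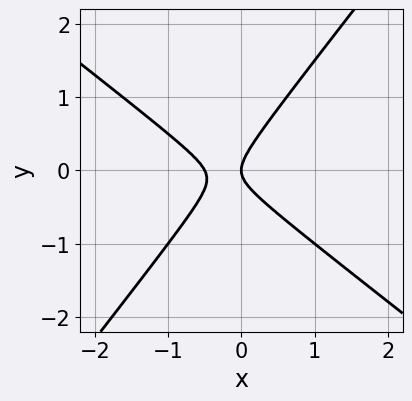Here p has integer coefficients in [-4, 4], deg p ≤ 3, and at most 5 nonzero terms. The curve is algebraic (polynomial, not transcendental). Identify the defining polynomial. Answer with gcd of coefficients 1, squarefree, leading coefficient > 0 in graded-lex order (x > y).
2*x^2 + x*y - 2*y^2 + x

1. The degree is 2 — the shape is more complex than any degree-1 curve.
2. Observable constraints: it crosses the x-axis at the gridline x = 0; it meets the y-axis at y = 0 (among the integer gridlines).
3. Fitting integer coefficients to these (and the overall shape) gives p.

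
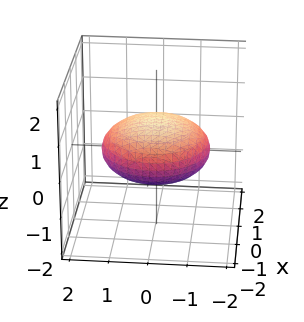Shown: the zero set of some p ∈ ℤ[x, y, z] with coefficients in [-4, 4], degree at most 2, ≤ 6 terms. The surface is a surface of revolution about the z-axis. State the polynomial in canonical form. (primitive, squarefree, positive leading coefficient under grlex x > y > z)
(a) deg p = 2.
(b) Symmetry: every cross-section ⟂ z is a circle, so x, y appear only via x² + y².
(c) Against the integer gridlines: a circular section at z = 0 has radius between 1 and 2.
(d) These observations pin down the coefficients.

x^2 + y^2 + 3*z^2 - 2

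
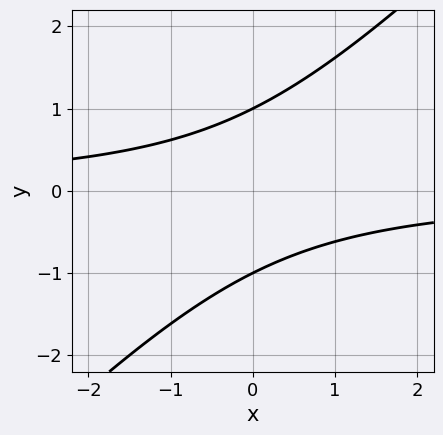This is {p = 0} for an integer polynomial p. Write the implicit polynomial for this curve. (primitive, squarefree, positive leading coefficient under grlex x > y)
Degree: the shape is more complex than any degree-1 curve, so deg p = 2.
Against the integer gridlines: no x-intercept at any integer in the box; the y-axis gridline crossings are at y ∈ {-1, 1}.
Putting this together gives p.

x*y - y^2 + 1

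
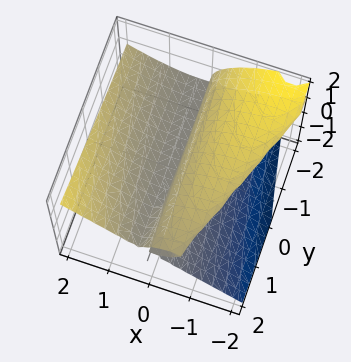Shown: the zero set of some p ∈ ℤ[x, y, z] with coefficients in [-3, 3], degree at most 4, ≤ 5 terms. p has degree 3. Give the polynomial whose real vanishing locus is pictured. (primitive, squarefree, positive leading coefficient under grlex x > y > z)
x^3 + x*y*z - 2*z^3 - 3*x*z + z^2

First, degree: the shape is more complex than any degree-2 surface, so deg p = 3.
Next, checking where it meets the axes: one x-axis crossing is at x = 0; the visible y-axis segment lies entirely on the surface.
Finally, assembling these constraints gives the stated polynomial.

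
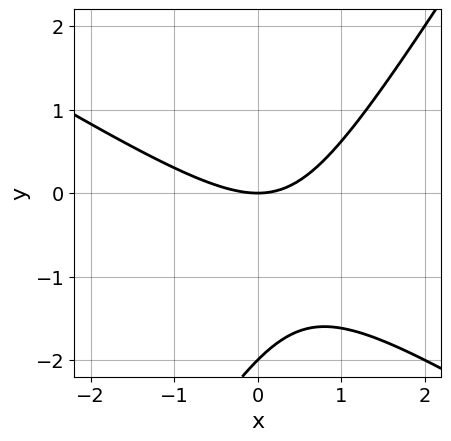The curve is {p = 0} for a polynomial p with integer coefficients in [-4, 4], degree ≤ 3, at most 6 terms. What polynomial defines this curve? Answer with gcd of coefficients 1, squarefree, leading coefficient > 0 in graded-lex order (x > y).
1. Degree: the shape is more complex than any degree-1 curve, so deg p = 2.
2. From the visible intercepts: the y-axis gridline crossings are at y ∈ {-2, 0}; one x-axis crossing is at x = 0.
3. Together with the visible shape, these determine p as stated.

x^2 + x*y - y^2 - 2*y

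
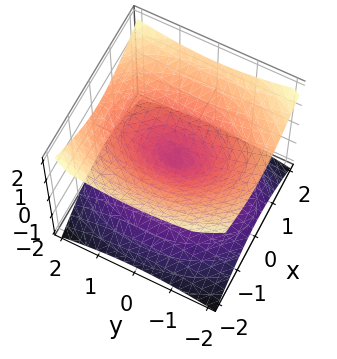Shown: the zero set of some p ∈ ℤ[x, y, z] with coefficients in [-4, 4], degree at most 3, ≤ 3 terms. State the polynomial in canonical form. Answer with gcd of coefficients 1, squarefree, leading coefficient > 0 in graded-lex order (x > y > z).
2*x^2 + y^2 - 3*z^2

(a) deg p = 2.
(b) Symmetries: mirror symmetry x ↦ −x ⇒ only even powers of x; the y ↦ −y reflection is a symmetry, so y appears only in even powers; mirror symmetry z ↦ −z ⇒ only even powers of z.
(c) Checking where it meets the axes: it crosses the x-axis at the gridline x = 0; it crosses the z-axis at the gridline z = 0; it crosses the y-axis at the gridline y = 0.
(d) Solving for integer coefficients yields p as stated.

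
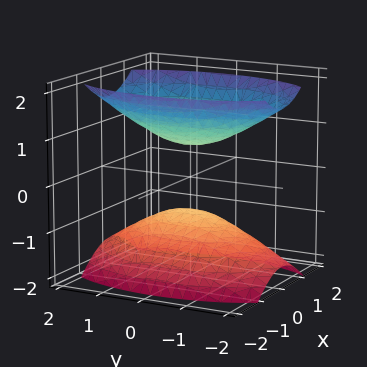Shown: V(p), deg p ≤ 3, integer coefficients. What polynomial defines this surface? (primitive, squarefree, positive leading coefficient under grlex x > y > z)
3*x^2 + y^2 - 2*z^2 + 1

There are 2 components. They look like related sheets of one shape, so recover p as a whole.
The degree is 2 — two sheets facing apart; a quadric.
Symmetries: it's symmetric under y → −y, forcing even powers of y; mirror symmetry z ↦ −z ⇒ only even powers of z; mirror symmetry x ↦ −x ⇒ only even powers of x.
From the axis intercepts and sections: it misses every integer gridline on the y-axis; it misses every integer gridline on the x-axis.
The integer polynomial consistent with all of this is the stated p.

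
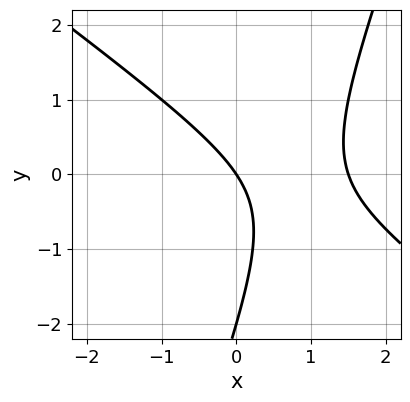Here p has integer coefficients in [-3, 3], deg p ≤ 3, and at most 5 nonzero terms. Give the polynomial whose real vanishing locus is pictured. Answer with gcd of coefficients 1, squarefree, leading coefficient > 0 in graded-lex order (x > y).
1. deg p = 2. No degree-1 curve has this shape.
2. Observable constraints: among the integer gridlines, it crosses the y-axis at y ∈ {-2, 0}; one x-axis crossing is at x = 0.
3. Fitting integer coefficients to these (and the overall shape) gives p.

2*x^2 + 2*x*y - y^2 - 3*x - 2*y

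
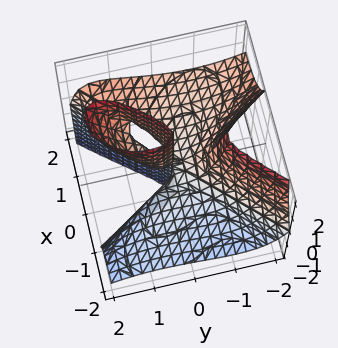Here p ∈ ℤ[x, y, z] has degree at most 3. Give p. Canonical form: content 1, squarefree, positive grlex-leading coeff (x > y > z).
The degree is 3 — a generic line meets the surface in up to 3 points.
Reading off the gridlines: the visible z-axis segment lies entirely on the surface; it crosses the y-axis at the gridline y = 0.
Assembling these constraints gives the stated polynomial.

x^3 - 3*x^2*z + 2*x*y*z - y^3 + y*z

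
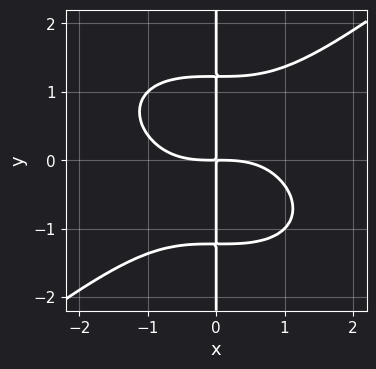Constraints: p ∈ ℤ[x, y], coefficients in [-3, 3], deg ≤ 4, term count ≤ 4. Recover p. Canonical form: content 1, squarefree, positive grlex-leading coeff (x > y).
x^4 - 2*x*y^3 + 3*x*y

1. deg p = 4. The shape is more complex than any degree-3 curve.
2. Checking where it meets the axes: the visible y-axis segment lies entirely on the curve.
3. The integer polynomial consistent with all of this is the stated p.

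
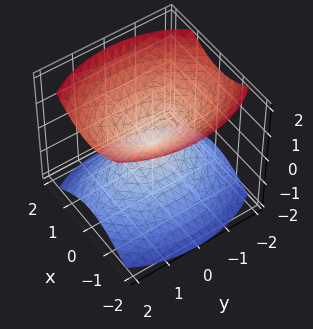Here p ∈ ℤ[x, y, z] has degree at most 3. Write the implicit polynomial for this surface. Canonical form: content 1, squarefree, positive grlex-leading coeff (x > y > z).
2*x^2 + y^2 - 2*z^2

First, there are 2 components. They look like related sheets of one shape, so recover p as a whole.
Then, degree: two nappes meeting at a single point; a quadric, so deg p = 2.
Next, symmetries: mirror symmetry z ↦ −z ⇒ only even powers of z; mirror symmetry x ↦ −x ⇒ only even powers of x; the y ↦ −y reflection is a symmetry, so y appears only in even powers.
Then, from the visible intercepts: one y-axis crossing is at y = 0; it crosses the x-axis at the gridline x = 0.
Finally, assembling these constraints gives the stated polynomial.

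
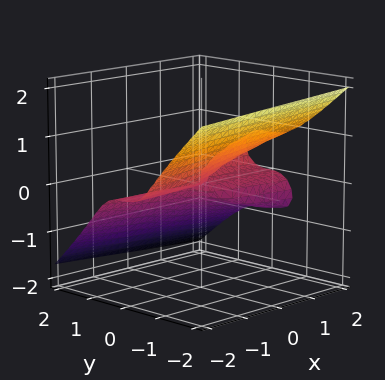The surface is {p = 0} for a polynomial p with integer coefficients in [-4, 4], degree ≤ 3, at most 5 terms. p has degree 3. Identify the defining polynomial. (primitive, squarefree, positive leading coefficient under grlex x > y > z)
1. The degree is 3 — no degree-2 surface has this shape.
2. Against the integer gridlines: one y-axis crossing is at y = 0; it crosses the z-axis at the gridline z = 0; the visible x-axis segment lies entirely on the surface.
3. Putting this together gives p.

2*y^3 + 3*z^3 - x*z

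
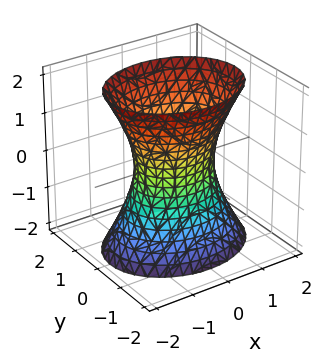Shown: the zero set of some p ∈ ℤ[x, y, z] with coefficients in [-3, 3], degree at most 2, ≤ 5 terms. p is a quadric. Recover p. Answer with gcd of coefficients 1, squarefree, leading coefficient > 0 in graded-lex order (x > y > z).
(a) The degree is 2 — an hourglass — one-sheet hyperboloid; a quadric.
(b) Symmetries: mirror symmetry y ↦ −y ⇒ only even powers of y; it's symmetric under z → −z, forcing even powers of z; the x ↦ −x reflection is a symmetry, so x appears only in even powers.
(c) From the visible intercepts: the x-axis gridline crossings are at x ∈ {-1, 1}; the surface avoids every integer z-axis point in the box.
(d) The integer polynomial consistent with all of this is the stated p.

2*x^2 + 3*y^2 - z^2 - 2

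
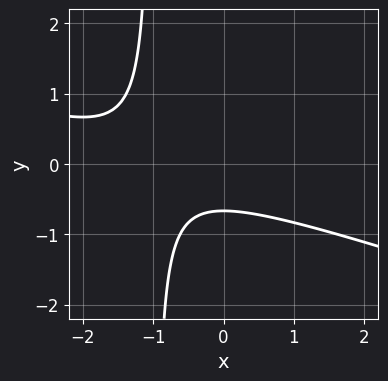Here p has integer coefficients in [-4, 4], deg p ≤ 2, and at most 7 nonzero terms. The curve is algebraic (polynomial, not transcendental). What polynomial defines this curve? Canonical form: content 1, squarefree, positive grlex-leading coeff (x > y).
(a) The degree is 2 — no degree-1 curve has this shape.
(b) From the axis intercepts and sections: no x-intercept at any integer in the box.
(c) Matching integer coefficients to the picture gives p.

x^2 + 3*x*y + 2*x + 3*y + 2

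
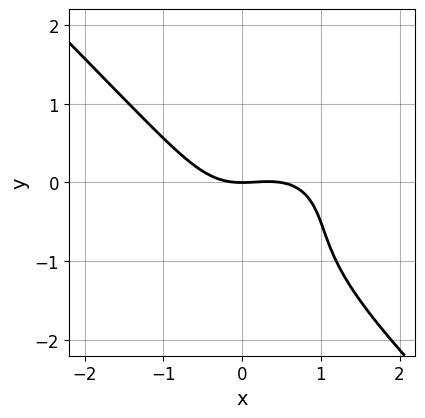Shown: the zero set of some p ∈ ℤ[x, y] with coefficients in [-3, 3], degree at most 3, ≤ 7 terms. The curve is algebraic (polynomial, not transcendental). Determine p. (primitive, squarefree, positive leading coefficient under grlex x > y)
First, the degree is 3 — the shape is more complex than any degree-2 curve.
Next, from the axis intercepts and sections: it crosses the x-axis at the gridline x = 0; one y-axis crossing is at y = 0.
Finally, fitting integer coefficients to these (and the overall shape) gives p.

2*x^3 + 2*y^3 - x^2 + 3*y^2 + 3*y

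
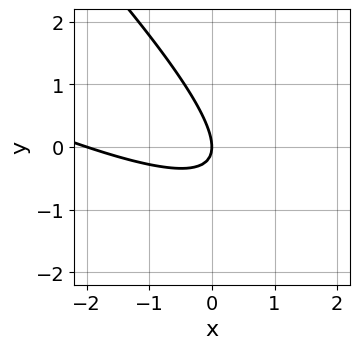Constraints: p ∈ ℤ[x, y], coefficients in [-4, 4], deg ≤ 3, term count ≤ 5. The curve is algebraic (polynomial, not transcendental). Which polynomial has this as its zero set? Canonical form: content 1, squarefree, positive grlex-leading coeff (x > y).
Degree: a generic line meets the curve in up to 2 points, so deg p = 2.
Observable constraints: it crosses the y-axis at the gridline y = 0; the x-axis gridline crossings are at x ∈ {-2, 0}.
The integer polynomial consistent with all of this is the stated p.

x^2 + 3*x*y + 2*y^2 + 2*x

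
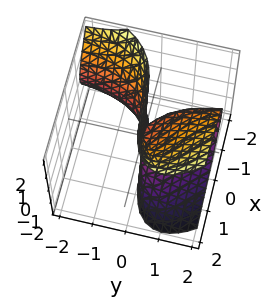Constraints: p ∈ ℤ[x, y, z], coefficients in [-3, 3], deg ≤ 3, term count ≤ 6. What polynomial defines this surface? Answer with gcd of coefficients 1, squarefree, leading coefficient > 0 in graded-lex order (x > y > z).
x^3 + 2*x*y^2 - 3*y*z^2 + 3*y^2

(a) deg p = 3. A generic line meets the surface in up to 3 points.
(b) From the visible intercepts: it crosses the y-axis at the gridline y = 0; one x-axis crossing is at x = 0; the visible z-axis segment lies entirely on the surface.
(c) The integer polynomial consistent with all of this is the stated p.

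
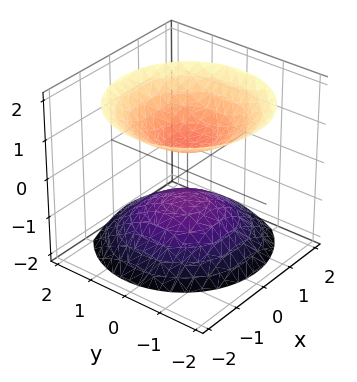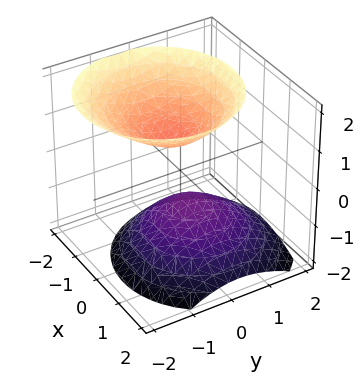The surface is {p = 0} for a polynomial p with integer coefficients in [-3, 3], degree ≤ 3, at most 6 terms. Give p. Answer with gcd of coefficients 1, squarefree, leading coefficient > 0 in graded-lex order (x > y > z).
(a) I count 2 distinct pieces. Treating them together as one polynomial.
(b) Degree: no degree-1 surface has this shape, so deg p = 2.
(c) Against the integer gridlines: it misses every integer gridline on the x-axis; no y-intercept at any integer in the box.
(d) These observations pin down the coefficients.

3*x^2 + x*z + 3*y^2 + y*z - 3*z^2 + 2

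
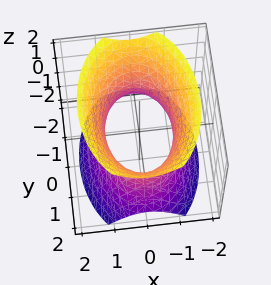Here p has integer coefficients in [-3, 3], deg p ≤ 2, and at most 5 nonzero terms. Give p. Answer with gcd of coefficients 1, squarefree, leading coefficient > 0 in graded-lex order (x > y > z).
2*x^2 + y^2 - z^2 - 2

First, the degree is 2 — one connected sheet with a waist; a quadric.
Next, symmetries: it's symmetric under z → −z, forcing even powers of z; it's symmetric under x → −x, forcing even powers of x; the y ↦ −y reflection is a symmetry, so y appears only in even powers.
Then, checking where it meets the axes: it misses every integer gridline on the z-axis; the x-axis gridline crossings are at x ∈ {-1, 1}.
Finally, assembling these constraints gives the stated polynomial.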